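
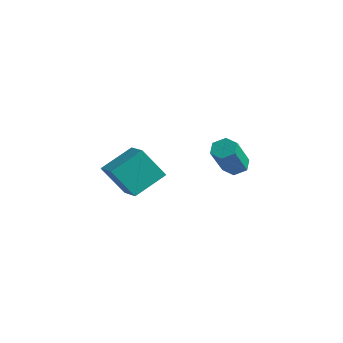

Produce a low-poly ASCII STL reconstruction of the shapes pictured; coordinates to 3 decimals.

solid 
facet normal -0.341 -0.455 0.823
outer loop
vertex -1.687 2.985 0.871
vertex -2.874 3.313 0.561
vertex -1.865 1.485 -0.033
endloop
endfacet
facet normal 0.935 -0.258 0.244
outer loop
vertex -1.266 2.287 -1.481
vertex -1.687 2.985 0.871
vertex -1.865 1.485 -0.033
endloop
endfacet
facet normal -0.341 -0.455 0.822
outer loop
vertex -1.865 1.485 -0.033
vertex -2.874 3.313 0.561
vertex -3.052 1.814 -0.343
endloop
endfacet
facet normal -0.102 -0.852 -0.514
outer loop
vertex -3.052 1.814 -0.343
vertex -1.266 2.287 -1.481
vertex -1.865 1.485 -0.033
endloop
endfacet
facet normal 0.101 0.852 0.514
outer loop
vertex -1.687 2.985 0.871
vertex -2.275 4.115 -0.887
vertex -2.874 3.313 0.561
endloop
endfacet
facet normal 0.935 -0.258 0.244
outer loop
vertex -1.088 3.786 -0.577
vertex -1.687 2.985 0.871
vertex -1.266 2.287 -1.481
endloop
endfacet
facet normal 0.102 0.852 0.514
outer loop
vertex -1.088 3.786 -0.577
vertex -2.275 4.115 -0.887
vertex -1.687 2.985 0.871
endloop
endfacet
facet normal -0.935 0.258 -0.244
outer loop
vertex -2.874 3.313 0.561
vertex -2.275 4.115 -0.887
vertex -3.052 1.814 -0.343
endloop
endfacet
facet normal -0.101 -0.852 -0.513
outer loop
vertex -2.453 2.615 -1.791
vertex -1.266 2.287 -1.481
vertex -3.052 1.814 -0.343
endloop
endfacet
facet normal -0.935 0.258 -0.244
outer loop
vertex -3.052 1.814 -0.343
vertex -2.275 4.115 -0.887
vertex -2.453 2.615 -1.791
endloop
endfacet
facet normal 0.341 0.456 -0.822
outer loop
vertex -2.453 2.615 -1.791
vertex -1.088 3.786 -0.577
vertex -1.266 2.287 -1.481
endloop
endfacet
facet normal 0.341 0.455 -0.822
outer loop
vertex -2.275 4.115 -0.887
vertex -1.088 3.786 -0.577
vertex -2.453 2.615 -1.791
endloop
endfacet
facet normal -0.277 0.584 -0.763
outer loop
vertex 3.338 4.474 1.037
vertex 2.761 4.366 1.164
vertex 3.042 4.831 1.418
endloop
endfacet
facet normal 0.825 0.552 0.124
outer loop
vertex 3.338 4.474 1.037
vertex 3.042 4.831 1.418
vertex 3.835 3.422 2.41
endloop
endfacet
facet normal 0.825 0.551 0.123
outer loop
vertex 3.835 3.422 2.41
vertex 3.042 4.831 1.418
vertex 3.54 3.779 2.791
endloop
endfacet
facet normal 0.276 -0.585 0.762
outer loop
vertex 3.835 3.422 2.41
vertex 3.54 3.779 2.791
vertex 3.259 3.314 2.536
endloop
endfacet
facet normal -0.278 0.584 -0.763
outer loop
vertex 3.042 4.831 1.418
vertex 2.761 4.366 1.164
vertex 2.466 4.723 1.545
endloop
endfacet
facet normal -0.014 0.791 0.611
outer loop
vertex 3.042 4.831 1.418
vertex 2.466 4.723 1.545
vertex 3.54 3.779 2.791
endloop
endfacet
facet normal -0.014 0.791 0.612
outer loop
vertex 3.54 3.779 2.791
vertex 2.466 4.723 1.545
vertex 2.963 3.671 2.917
endloop
endfacet
facet normal 0.276 -0.585 0.763
outer loop
vertex 3.54 3.779 2.791
vertex 2.963 3.671 2.917
vertex 3.259 3.314 2.536
endloop
endfacet
facet normal -0.276 0.585 -0.762
outer loop
vertex 2.466 4.723 1.545
vertex 2.761 4.366 1.164
vertex 2.185 4.258 1.29
endloop
endfacet
facet normal -0.839 0.240 0.488
outer loop
vertex 2.466 4.723 1.545
vertex 2.185 4.258 1.29
vertex 2.963 3.671 2.917
endloop
endfacet
facet normal -0.839 0.240 0.488
outer loop
vertex 2.963 3.671 2.917
vertex 2.185 4.258 1.29
vertex 2.682 3.206 2.663
endloop
endfacet
facet normal 0.277 -0.584 0.763
outer loop
vertex 2.963 3.671 2.917
vertex 2.682 3.206 2.663
vertex 3.259 3.314 2.536
endloop
endfacet
facet normal -0.276 0.585 -0.762
outer loop
vertex 2.185 4.258 1.29
vertex 2.761 4.366 1.164
vertex 2.48 3.901 0.909
endloop
endfacet
facet normal -0.826 -0.551 -0.123
outer loop
vertex 2.185 4.258 1.29
vertex 2.48 3.901 0.909
vertex 2.682 3.206 2.663
endloop
endfacet
facet normal -0.825 -0.552 -0.124
outer loop
vertex 2.682 3.206 2.663
vertex 2.48 3.901 0.909
vertex 2.978 2.849 2.282
endloop
endfacet
facet normal 0.277 -0.584 0.763
outer loop
vertex 2.682 3.206 2.663
vertex 2.978 2.849 2.282
vertex 3.259 3.314 2.536
endloop
endfacet
facet normal -0.276 0.585 -0.763
outer loop
vertex 2.48 3.901 0.909
vertex 2.761 4.366 1.164
vertex 3.057 4.009 0.783
endloop
endfacet
facet normal 0.015 -0.791 -0.611
outer loop
vertex 2.48 3.901 0.909
vertex 3.057 4.009 0.783
vertex 2.978 2.849 2.282
endloop
endfacet
facet normal 0.014 -0.791 -0.612
outer loop
vertex 2.978 2.849 2.282
vertex 3.057 4.009 0.783
vertex 3.554 2.957 2.155
endloop
endfacet
facet normal 0.278 -0.584 0.763
outer loop
vertex 2.978 2.849 2.282
vertex 3.554 2.957 2.155
vertex 3.259 3.314 2.536
endloop
endfacet
facet normal -0.277 0.584 -0.763
outer loop
vertex 3.057 4.009 0.783
vertex 2.761 4.366 1.164
vertex 3.338 4.474 1.037
endloop
endfacet
facet normal 0.839 -0.240 -0.488
outer loop
vertex 3.057 4.009 0.783
vertex 3.338 4.474 1.037
vertex 3.554 2.957 2.155
endloop
endfacet
facet normal 0.839 -0.240 -0.488
outer loop
vertex 3.554 2.957 2.155
vertex 3.338 4.474 1.037
vertex 3.835 3.422 2.41
endloop
endfacet
facet normal 0.276 -0.585 0.762
outer loop
vertex 3.554 2.957 2.155
vertex 3.835 3.422 2.41
vertex 3.259 3.314 2.536
endloop
endfacet

endsolid


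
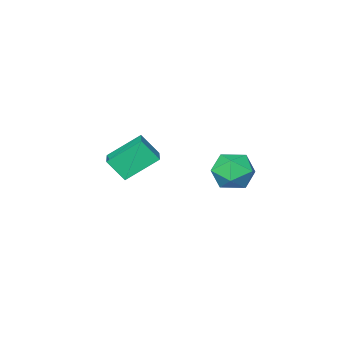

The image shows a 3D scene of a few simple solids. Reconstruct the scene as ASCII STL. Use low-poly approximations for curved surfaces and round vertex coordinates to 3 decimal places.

solid 
facet normal -0.405 0.486 -0.775
outer loop
vertex -1.219 -3.003 -1.531
vertex -0.687 -2.199 -1.305
vertex -0.3 -3.404 -2.262
endloop
endfacet
facet normal -0.536 -0.812 -0.229
outer loop
vertex 0.047 -3.821 -1.595
vertex -1.219 -3.003 -1.531
vertex -0.3 -3.404 -2.262
endloop
endfacet
facet normal -0.404 0.486 -0.775
outer loop
vertex -0.3 -3.404 -2.262
vertex -0.687 -2.199 -1.305
vertex 0.231 -2.6 -2.035
endloop
endfacet
facet normal 0.741 -0.324 -0.588
outer loop
vertex 0.231 -2.6 -2.035
vertex 0.047 -3.821 -1.595
vertex -0.3 -3.404 -2.262
endloop
endfacet
facet normal -0.741 0.325 0.588
outer loop
vertex -1.219 -3.003 -1.531
vertex -0.34 -2.616 -0.638
vertex -0.687 -2.199 -1.305
endloop
endfacet
facet normal -0.536 -0.812 -0.228
outer loop
vertex -0.871 -3.42 -0.865
vertex -1.219 -3.003 -1.531
vertex 0.047 -3.821 -1.595
endloop
endfacet
facet normal -0.741 0.323 0.589
outer loop
vertex -0.871 -3.42 -0.865
vertex -0.34 -2.616 -0.638
vertex -1.219 -3.003 -1.531
endloop
endfacet
facet normal 0.537 0.812 0.229
outer loop
vertex -0.687 -2.199 -1.305
vertex -0.34 -2.616 -0.638
vertex 0.231 -2.6 -2.035
endloop
endfacet
facet normal 0.740 -0.324 -0.589
outer loop
vertex 0.579 -3.017 -1.369
vertex 0.047 -3.821 -1.595
vertex 0.231 -2.6 -2.035
endloop
endfacet
facet normal 0.536 0.813 0.229
outer loop
vertex 0.231 -2.6 -2.035
vertex -0.34 -2.616 -0.638
vertex 0.579 -3.017 -1.369
endloop
endfacet
facet normal 0.404 -0.485 0.775
outer loop
vertex 0.579 -3.017 -1.369
vertex -0.871 -3.42 -0.865
vertex 0.047 -3.821 -1.595
endloop
endfacet
facet normal 0.404 -0.486 0.775
outer loop
vertex -0.34 -2.616 -0.638
vertex -0.871 -3.42 -0.865
vertex 0.579 -3.017 -1.369
endloop
endfacet
facet normal -0.947 -0.187 0.262
outer loop
vertex -2.064 0.418 -1.099
vertex -1.885 -0.24 -0.921
vertex -1.854 0.276 -0.442
endloop
endfacet
facet normal -0.785 0.504 0.360
outer loop
vertex -2.064 0.418 -1.099
vertex -1.854 0.276 -0.442
vertex -1.628 0.859 -0.765
endloop
endfacet
facet normal -0.577 0.772 -0.266
outer loop
vertex -2.064 0.418 -1.099
vertex -1.628 0.859 -0.765
vertex -1.521 0.705 -1.444
endloop
endfacet
facet normal -0.609 0.248 -0.753
outer loop
vertex -2.064 0.418 -1.099
vertex -1.521 0.705 -1.444
vertex -1.679 0.025 -1.54
endloop
endfacet
facet normal -0.837 -0.343 -0.426
outer loop
vertex -2.064 0.418 -1.099
vertex -1.679 0.025 -1.54
vertex -1.885 -0.24 -0.921
endloop
endfacet
facet normal -0.234 0.539 0.809
outer loop
vertex -1.628 0.859 -0.765
vertex -1.854 0.276 -0.442
vertex -1.181 0.475 -0.38
endloop
endfacet
facet normal -0.494 -0.575 0.652
outer loop
vertex -1.854 0.276 -0.442
vertex -1.885 -0.24 -0.921
vertex -1.339 -0.205 -0.476
endloop
endfacet
facet normal -0.316 -0.830 -0.460
outer loop
vertex -1.885 -0.24 -0.921
vertex -1.679 0.025 -1.54
vertex -1.232 -0.359 -1.155
endloop
endfacet
facet normal 0.054 0.127 -0.990
outer loop
vertex -1.679 0.025 -1.54
vertex -1.521 0.705 -1.444
vertex -1.006 0.224 -1.478
endloop
endfacet
facet normal 0.104 0.973 -0.204
outer loop
vertex -1.521 0.705 -1.444
vertex -1.628 0.859 -0.765
vertex -0.975 0.74 -0.999
endloop
endfacet
facet normal 0.609 -0.248 0.753
outer loop
vertex -0.796 0.082 -0.821
vertex -1.181 0.475 -0.38
vertex -1.339 -0.205 -0.476
endloop
endfacet
facet normal 0.577 -0.772 0.266
outer loop
vertex -0.796 0.082 -0.821
vertex -1.339 -0.205 -0.476
vertex -1.232 -0.359 -1.155
endloop
endfacet
facet normal 0.785 -0.504 -0.360
outer loop
vertex -0.796 0.082 -0.821
vertex -1.232 -0.359 -1.155
vertex -1.006 0.224 -1.478
endloop
endfacet
facet normal 0.947 0.187 -0.262
outer loop
vertex -0.796 0.082 -0.821
vertex -1.006 0.224 -1.478
vertex -0.975 0.74 -0.999
endloop
endfacet
facet normal 0.837 0.343 0.426
outer loop
vertex -0.796 0.082 -0.821
vertex -0.975 0.74 -0.999
vertex -1.181 0.475 -0.38
endloop
endfacet
facet normal -0.054 -0.127 0.990
outer loop
vertex -1.339 -0.205 -0.476
vertex -1.181 0.475 -0.38
vertex -1.854 0.276 -0.442
endloop
endfacet
facet normal -0.104 -0.973 0.204
outer loop
vertex -1.232 -0.359 -1.155
vertex -1.339 -0.205 -0.476
vertex -1.885 -0.24 -0.921
endloop
endfacet
facet normal 0.234 -0.539 -0.809
outer loop
vertex -1.006 0.224 -1.478
vertex -1.232 -0.359 -1.155
vertex -1.679 0.025 -1.54
endloop
endfacet
facet normal 0.494 0.575 -0.652
outer loop
vertex -0.975 0.74 -0.999
vertex -1.006 0.224 -1.478
vertex -1.521 0.705 -1.444
endloop
endfacet
facet normal 0.316 0.830 0.460
outer loop
vertex -1.181 0.475 -0.38
vertex -0.975 0.74 -0.999
vertex -1.628 0.859 -0.765
endloop
endfacet

endsolid


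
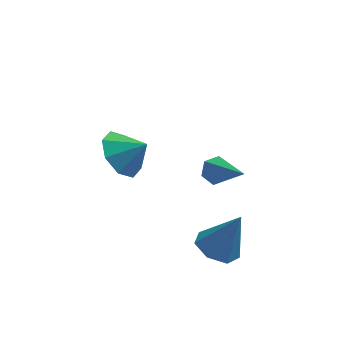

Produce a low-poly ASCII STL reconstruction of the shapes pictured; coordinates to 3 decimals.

solid 
facet normal -0.487 0.693 -0.532
outer loop
vertex 2.274 1.449 -4.776
vertex 1.824 1.502 -4.295
vertex 2.362 1.885 -4.288
endloop
endfacet
facet normal 0.958 0.105 -0.267
outer loop
vertex 2.274 1.449 -4.776
vertex 2.362 1.885 -4.288
vertex 2.896 -0.022 -3.125
endloop
endfacet
facet normal -0.486 0.693 -0.532
outer loop
vertex 2.362 1.885 -4.288
vertex 1.824 1.502 -4.295
vertex 1.912 1.938 -3.808
endloop
endfacet
facet normal 0.651 0.520 0.553
outer loop
vertex 2.362 1.885 -4.288
vertex 1.912 1.938 -3.808
vertex 2.896 -0.022 -3.125
endloop
endfacet
facet normal -0.487 0.693 -0.532
outer loop
vertex 1.912 1.938 -3.808
vertex 1.824 1.502 -4.295
vertex 1.375 1.555 -3.815
endloop
endfacet
facet normal -0.184 0.240 0.953
outer loop
vertex 1.912 1.938 -3.808
vertex 1.375 1.555 -3.815
vertex 2.896 -0.022 -3.125
endloop
endfacet
facet normal -0.487 0.693 -0.532
outer loop
vertex 1.375 1.555 -3.815
vertex 1.824 1.502 -4.295
vertex 1.287 1.119 -4.302
endloop
endfacet
facet normal -0.713 -0.454 0.535
outer loop
vertex 1.375 1.555 -3.815
vertex 1.287 1.119 -4.302
vertex 2.896 -0.022 -3.125
endloop
endfacet
facet normal -0.487 0.693 -0.532
outer loop
vertex 1.287 1.119 -4.302
vertex 1.824 1.502 -4.295
vertex 1.737 1.066 -4.783
endloop
endfacet
facet normal -0.407 -0.868 -0.285
outer loop
vertex 1.287 1.119 -4.302
vertex 1.737 1.066 -4.783
vertex 2.896 -0.022 -3.125
endloop
endfacet
facet normal -0.487 0.693 -0.532
outer loop
vertex 1.737 1.066 -4.783
vertex 1.824 1.502 -4.295
vertex 2.274 1.449 -4.776
endloop
endfacet
facet normal 0.429 -0.588 -0.686
outer loop
vertex 1.737 1.066 -4.783
vertex 2.274 1.449 -4.776
vertex 2.896 -0.022 -3.125
endloop
endfacet
facet normal -0.434 -0.036 -0.900
outer loop
vertex 2.644 -2.538 -4.936
vertex 2.016 -3.125 -4.61
vertex 1.985 -2.205 -4.632
endloop
endfacet
facet normal 0.504 0.848 0.165
outer loop
vertex 2.644 -2.538 -4.936
vertex 1.985 -2.205 -4.632
vertex 2.844 -3.055 -2.89
endloop
endfacet
facet normal -0.434 -0.036 -0.900
outer loop
vertex 1.985 -2.205 -4.632
vertex 2.016 -3.125 -4.61
vertex 1.349 -2.565 -4.311
endloop
endfacet
facet normal -0.213 0.833 0.511
outer loop
vertex 1.985 -2.205 -4.632
vertex 1.349 -2.565 -4.311
vertex 2.844 -3.055 -2.89
endloop
endfacet
facet normal -0.434 -0.036 -0.900
outer loop
vertex 1.349 -2.565 -4.311
vertex 2.016 -3.125 -4.61
vertex 1.215 -3.346 -4.215
endloop
endfacet
facet normal -0.639 0.201 0.742
outer loop
vertex 1.349 -2.565 -4.311
vertex 1.215 -3.346 -4.215
vertex 2.844 -3.055 -2.89
endloop
endfacet
facet normal -0.434 -0.037 -0.900
outer loop
vertex 1.215 -3.346 -4.215
vertex 2.016 -3.125 -4.61
vertex 1.684 -3.96 -4.416
endloop
endfacet
facet normal -0.454 -0.571 0.684
outer loop
vertex 1.215 -3.346 -4.215
vertex 1.684 -3.96 -4.416
vertex 2.844 -3.055 -2.89
endloop
endfacet
facet normal -0.434 -0.036 -0.900
outer loop
vertex 1.684 -3.96 -4.416
vertex 2.016 -3.125 -4.61
vertex 2.402 -3.945 -4.763
endloop
endfacet
facet normal 0.203 -0.902 0.381
outer loop
vertex 1.684 -3.96 -4.416
vertex 2.402 -3.945 -4.763
vertex 2.844 -3.055 -2.89
endloop
endfacet
facet normal -0.434 -0.036 -0.900
outer loop
vertex 2.402 -3.945 -4.763
vertex 2.016 -3.125 -4.61
vertex 2.83 -3.312 -4.995
endloop
endfacet
facet normal 0.837 -0.544 0.061
outer loop
vertex 2.402 -3.945 -4.763
vertex 2.83 -3.312 -4.995
vertex 2.844 -3.055 -2.89
endloop
endfacet
facet normal -0.434 -0.036 -0.900
outer loop
vertex 2.83 -3.312 -4.995
vertex 2.016 -3.125 -4.61
vertex 2.644 -2.538 -4.936
endloop
endfacet
facet normal 0.971 0.236 -0.035
outer loop
vertex 2.83 -3.312 -4.995
vertex 2.644 -2.538 -4.936
vertex 2.844 -3.055 -2.89
endloop
endfacet
facet normal -0.772 0.125 -0.623
outer loop
vertex -0.91 -3.54 -0.429
vertex -1.348 -2.867 0.248
vertex -0.682 -2.78 -0.559
endloop
endfacet
facet normal 0.932 -0.312 -0.187
outer loop
vertex -0.91 -3.54 -0.429
vertex -0.682 -2.78 -0.559
vertex -0.452 -3.013 0.972
endloop
endfacet
facet normal -0.772 0.125 -0.623
outer loop
vertex -0.682 -2.78 -0.559
vertex -1.348 -2.867 0.248
vertex -0.844 -2.072 -0.216
endloop
endfacet
facet normal 0.958 0.269 -0.103
outer loop
vertex -0.682 -2.78 -0.559
vertex -0.844 -2.072 -0.216
vertex -0.452 -3.013 0.972
endloop
endfacet
facet normal -0.772 0.126 -0.623
outer loop
vertex -0.844 -2.072 -0.216
vertex -1.348 -2.867 0.248
vertex -1.301 -1.829 0.399
endloop
endfacet
facet normal 0.713 0.645 0.275
outer loop
vertex -0.844 -2.072 -0.216
vertex -1.301 -1.829 0.399
vertex -0.452 -3.013 0.972
endloop
endfacet
facet normal -0.773 0.126 -0.622
outer loop
vertex -1.301 -1.829 0.399
vertex -1.348 -2.867 0.248
vertex -1.785 -2.195 0.926
endloop
endfacet
facet normal 0.341 0.596 0.727
outer loop
vertex -1.301 -1.829 0.399
vertex -1.785 -2.195 0.926
vertex -0.452 -3.013 0.972
endloop
endfacet
facet normal -0.772 0.126 -0.623
outer loop
vertex -1.785 -2.195 0.926
vertex -1.348 -2.867 0.248
vertex -2.014 -2.954 1.056
endloop
endfacet
facet normal 0.059 0.151 0.987
outer loop
vertex -1.785 -2.195 0.926
vertex -2.014 -2.954 1.056
vertex -0.452 -3.013 0.972
endloop
endfacet
facet normal -0.772 0.125 -0.623
outer loop
vertex -2.014 -2.954 1.056
vertex -1.348 -2.867 0.248
vertex -1.852 -3.663 0.713
endloop
endfacet
facet normal 0.032 -0.429 0.903
outer loop
vertex -2.014 -2.954 1.056
vertex -1.852 -3.663 0.713
vertex -0.452 -3.013 0.972
endloop
endfacet
facet normal -0.772 0.125 -0.623
outer loop
vertex -1.852 -3.663 0.713
vertex -1.348 -2.867 0.248
vertex -1.395 -3.905 0.098
endloop
endfacet
facet normal 0.277 -0.806 0.523
outer loop
vertex -1.852 -3.663 0.713
vertex -1.395 -3.905 0.098
vertex -0.452 -3.013 0.972
endloop
endfacet
facet normal -0.772 0.125 -0.624
outer loop
vertex -1.395 -3.905 0.098
vertex -1.348 -2.867 0.248
vertex -0.91 -3.54 -0.429
endloop
endfacet
facet normal 0.649 -0.757 0.073
outer loop
vertex -1.395 -3.905 0.098
vertex -0.91 -3.54 -0.429
vertex -0.452 -3.013 0.972
endloop
endfacet

endsolid


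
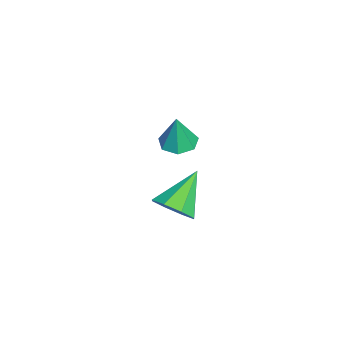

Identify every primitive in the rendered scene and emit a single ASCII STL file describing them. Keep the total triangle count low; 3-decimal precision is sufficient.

solid 
facet normal 0.672 -0.394 -0.628
outer loop
vertex 4.643 -0.668 1.692
vertex 4.078 -0.366 0.898
vertex 4.833 0.048 1.446
endloop
endfacet
facet normal 0.365 0.214 0.906
outer loop
vertex 4.643 -0.668 1.692
vertex 4.833 0.048 1.446
vertex 2.662 0.466 2.222
endloop
endfacet
facet normal 0.672 -0.394 -0.628
outer loop
vertex 4.833 0.048 1.446
vertex 4.078 -0.366 0.898
vertex 4.581 0.522 0.879
endloop
endfacet
facet normal 0.335 0.791 0.512
outer loop
vertex 4.833 0.048 1.446
vertex 4.581 0.522 0.879
vertex 2.662 0.466 2.222
endloop
endfacet
facet normal 0.672 -0.394 -0.627
outer loop
vertex 4.581 0.522 0.879
vertex 4.078 -0.366 0.898
vertex 4.035 0.476 0.323
endloop
endfacet
facet normal -0.052 0.998 -0.032
outer loop
vertex 4.581 0.522 0.879
vertex 4.035 0.476 0.323
vertex 2.662 0.466 2.222
endloop
endfacet
facet normal 0.672 -0.394 -0.627
outer loop
vertex 4.035 0.476 0.323
vertex 4.078 -0.366 0.898
vertex 3.514 -0.063 0.104
endloop
endfacet
facet normal -0.568 0.715 -0.407
outer loop
vertex 4.035 0.476 0.323
vertex 3.514 -0.063 0.104
vertex 2.662 0.466 2.222
endloop
endfacet
facet normal 0.672 -0.394 -0.627
outer loop
vertex 3.514 -0.063 0.104
vertex 4.078 -0.366 0.898
vertex 3.324 -0.779 0.35
endloop
endfacet
facet normal -0.913 0.107 -0.394
outer loop
vertex 3.514 -0.063 0.104
vertex 3.324 -0.779 0.35
vertex 2.662 0.466 2.222
endloop
endfacet
facet normal 0.672 -0.394 -0.628
outer loop
vertex 3.324 -0.779 0.35
vertex 4.078 -0.366 0.898
vertex 3.576 -1.253 0.917
endloop
endfacet
facet normal -0.883 -0.469 -0.000
outer loop
vertex 3.324 -0.779 0.35
vertex 3.576 -1.253 0.917
vertex 2.662 0.466 2.222
endloop
endfacet
facet normal 0.672 -0.394 -0.627
outer loop
vertex 3.576 -1.253 0.917
vertex 4.078 -0.366 0.898
vertex 4.122 -1.207 1.473
endloop
endfacet
facet normal -0.497 -0.677 0.544
outer loop
vertex 3.576 -1.253 0.917
vertex 4.122 -1.207 1.473
vertex 2.662 0.466 2.222
endloop
endfacet
facet normal 0.671 -0.394 -0.628
outer loop
vertex 4.122 -1.207 1.473
vertex 4.078 -0.366 0.898
vertex 4.643 -0.668 1.692
endloop
endfacet
facet normal 0.021 -0.393 0.919
outer loop
vertex 4.122 -1.207 1.473
vertex 4.643 -0.668 1.692
vertex 2.662 0.466 2.222
endloop
endfacet
facet normal -0.186 0.032 -0.982
outer loop
vertex -0.772 0.026 0.767
vertex -1.262 -0.702 0.836
vertex -1.514 0.138 0.911
endloop
endfacet
facet normal 0.214 0.886 0.411
outer loop
vertex -0.772 0.026 0.767
vertex -1.514 0.138 0.911
vertex -0.938 -0.758 2.544
endloop
endfacet
facet normal -0.185 0.032 -0.982
outer loop
vertex -1.514 0.138 0.911
vertex -1.262 -0.702 0.836
vertex -2.065 -0.383 0.998
endloop
endfacet
facet normal -0.530 0.651 0.544
outer loop
vertex -1.514 0.138 0.911
vertex -2.065 -0.383 0.998
vertex -0.938 -0.758 2.544
endloop
endfacet
facet normal -0.185 0.032 -0.982
outer loop
vertex -2.065 -0.383 0.998
vertex -1.262 -0.702 0.836
vertex -2.012 -1.144 0.963
endloop
endfacet
facet normal -0.815 -0.083 0.574
outer loop
vertex -2.065 -0.383 0.998
vertex -2.012 -1.144 0.963
vertex -0.938 -0.758 2.544
endloop
endfacet
facet normal -0.185 0.032 -0.982
outer loop
vertex -2.012 -1.144 0.963
vertex -1.262 -0.702 0.836
vertex -1.393 -1.572 0.832
endloop
endfacet
facet normal -0.429 -0.766 0.478
outer loop
vertex -2.012 -1.144 0.963
vertex -1.393 -1.572 0.832
vertex -0.938 -0.758 2.544
endloop
endfacet
facet normal -0.185 0.032 -0.982
outer loop
vertex -1.393 -1.572 0.832
vertex -1.262 -0.702 0.836
vertex -0.675 -1.345 0.704
endloop
endfacet
facet normal 0.338 -0.882 0.330
outer loop
vertex -1.393 -1.572 0.832
vertex -0.675 -1.345 0.704
vertex -0.938 -0.758 2.544
endloop
endfacet
facet normal -0.186 0.032 -0.982
outer loop
vertex -0.675 -1.345 0.704
vertex -1.262 -0.702 0.836
vertex -0.399 -0.634 0.675
endloop
endfacet
facet normal 0.908 -0.343 0.239
outer loop
vertex -0.675 -1.345 0.704
vertex -0.399 -0.634 0.675
vertex -0.938 -0.758 2.544
endloop
endfacet
facet normal -0.186 0.032 -0.982
outer loop
vertex -0.399 -0.634 0.675
vertex -1.262 -0.702 0.836
vertex -0.772 0.026 0.767
endloop
endfacet
facet normal 0.853 0.444 0.275
outer loop
vertex -0.399 -0.634 0.675
vertex -0.772 0.026 0.767
vertex -0.938 -0.758 2.544
endloop
endfacet

endsolid


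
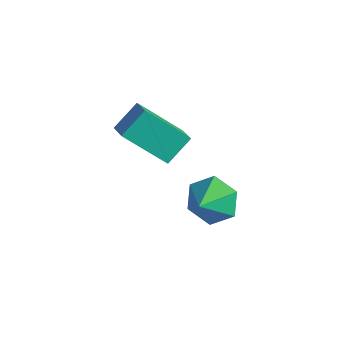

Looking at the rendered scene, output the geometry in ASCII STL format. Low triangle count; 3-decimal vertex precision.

solid 
facet normal -0.285 0.794 -0.537
outer loop
vertex 3.631 1.077 -1.734
vertex 2.74 0.935 -1.471
vertex 3.301 1.485 -0.955
endloop
endfacet
facet normal 0.889 -0.122 0.441
outer loop
vertex 3.631 1.077 -1.734
vertex 3.301 1.485 -0.955
vertex 3.06 0.045 -0.869
endloop
endfacet
facet normal -0.285 0.794 -0.536
outer loop
vertex 3.301 1.485 -0.955
vertex 2.74 0.935 -1.471
vertex 2.41 1.343 -0.691
endloop
endfacet
facet normal 0.283 0.010 0.959
outer loop
vertex 3.301 1.485 -0.955
vertex 2.41 1.343 -0.691
vertex 3.06 0.045 -0.869
endloop
endfacet
facet normal -0.285 0.794 -0.536
outer loop
vertex 2.41 1.343 -0.691
vertex 2.74 0.935 -1.471
vertex 1.849 0.793 -1.207
endloop
endfacet
facet normal -0.439 -0.334 0.834
outer loop
vertex 2.41 1.343 -0.691
vertex 1.849 0.793 -1.207
vertex 3.06 0.045 -0.869
endloop
endfacet
facet normal -0.286 0.794 -0.537
outer loop
vertex 1.849 0.793 -1.207
vertex 2.74 0.935 -1.471
vertex 2.18 0.384 -1.987
endloop
endfacet
facet normal -0.554 -0.811 0.190
outer loop
vertex 1.849 0.793 -1.207
vertex 2.18 0.384 -1.987
vertex 3.06 0.045 -0.869
endloop
endfacet
facet normal -0.285 0.793 -0.538
outer loop
vertex 2.18 0.384 -1.987
vertex 2.74 0.935 -1.471
vertex 3.071 0.526 -2.25
endloop
endfacet
facet normal 0.053 -0.943 -0.328
outer loop
vertex 2.18 0.384 -1.987
vertex 3.071 0.526 -2.25
vertex 3.06 0.045 -0.869
endloop
endfacet
facet normal -0.285 0.793 -0.538
outer loop
vertex 3.071 0.526 -2.25
vertex 2.74 0.935 -1.471
vertex 3.631 1.077 -1.734
endloop
endfacet
facet normal 0.775 -0.598 -0.202
outer loop
vertex 3.071 0.526 -2.25
vertex 3.631 1.077 -1.734
vertex 3.06 0.045 -0.869
endloop
endfacet
facet normal -0.848 0.362 -0.388
outer loop
vertex 0.379 -0.121 2.72
vertex 1.423 0.864 1.355
vertex 0.313 -1.044 2.003
endloop
endfacet
facet normal -0.527 -0.497 0.689
outer loop
vertex 1.017 -1.344 2.325
vertex 0.379 -0.121 2.72
vertex 0.313 -1.044 2.003
endloop
endfacet
facet normal -0.848 0.362 -0.388
outer loop
vertex 0.313 -1.044 2.003
vertex 1.423 0.864 1.355
vertex 1.357 -0.059 0.639
endloop
endfacet
facet normal -0.056 -0.789 -0.612
outer loop
vertex 1.357 -0.059 0.639
vertex 1.017 -1.344 2.325
vertex 0.313 -1.044 2.003
endloop
endfacet
facet normal 0.056 0.789 0.612
outer loop
vertex 0.379 -0.121 2.72
vertex 2.127 0.564 1.677
vertex 1.423 0.864 1.355
endloop
endfacet
facet normal -0.526 -0.497 0.690
outer loop
vertex 1.083 -0.421 3.041
vertex 0.379 -0.121 2.72
vertex 1.017 -1.344 2.325
endloop
endfacet
facet normal 0.057 0.788 0.613
outer loop
vertex 1.083 -0.421 3.041
vertex 2.127 0.564 1.677
vertex 0.379 -0.121 2.72
endloop
endfacet
facet normal 0.527 0.497 -0.689
outer loop
vertex 1.423 0.864 1.355
vertex 2.127 0.564 1.677
vertex 1.357 -0.059 0.639
endloop
endfacet
facet normal -0.057 -0.788 -0.612
outer loop
vertex 2.061 -0.359 0.96
vertex 1.017 -1.344 2.325
vertex 1.357 -0.059 0.639
endloop
endfacet
facet normal 0.526 0.498 -0.689
outer loop
vertex 1.357 -0.059 0.639
vertex 2.127 0.564 1.677
vertex 2.061 -0.359 0.96
endloop
endfacet
facet normal 0.848 -0.361 0.388
outer loop
vertex 2.061 -0.359 0.96
vertex 1.083 -0.421 3.041
vertex 1.017 -1.344 2.325
endloop
endfacet
facet normal 0.848 -0.362 0.388
outer loop
vertex 2.127 0.564 1.677
vertex 1.083 -0.421 3.041
vertex 2.061 -0.359 0.96
endloop
endfacet

endsolid


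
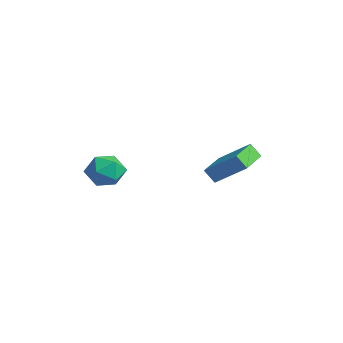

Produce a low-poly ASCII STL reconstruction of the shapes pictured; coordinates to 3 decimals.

solid 
facet normal -0.685 0.727 0.047
outer loop
vertex 1.238 2.738 -2.635
vertex 1.57 3.094 -3.296
vertex 0.13 1.764 -3.718
endloop
endfacet
facet normal -0.405 -0.434 0.805
outer loop
vertex 1.39 0.426 -3.804
vertex 1.238 2.738 -2.635
vertex 0.13 1.764 -3.718
endloop
endfacet
facet normal -0.685 0.727 0.046
outer loop
vertex 0.13 1.764 -3.718
vertex 1.57 3.094 -3.296
vertex 0.462 2.119 -4.378
endloop
endfacet
facet normal -0.606 -0.532 -0.591
outer loop
vertex 0.462 2.119 -4.378
vertex 1.39 0.426 -3.804
vertex 0.13 1.764 -3.718
endloop
endfacet
facet normal 0.606 0.533 0.591
outer loop
vertex 1.238 2.738 -2.635
vertex 2.83 1.756 -3.382
vertex 1.57 3.094 -3.296
endloop
endfacet
facet normal -0.405 -0.434 0.805
outer loop
vertex 2.498 1.401 -2.722
vertex 1.238 2.738 -2.635
vertex 1.39 0.426 -3.804
endloop
endfacet
facet normal 0.606 0.532 0.591
outer loop
vertex 2.498 1.401 -2.722
vertex 2.83 1.756 -3.382
vertex 1.238 2.738 -2.635
endloop
endfacet
facet normal 0.405 0.433 -0.805
outer loop
vertex 1.57 3.094 -3.296
vertex 2.83 1.756 -3.382
vertex 0.462 2.119 -4.378
endloop
endfacet
facet normal -0.606 -0.532 -0.591
outer loop
vertex 1.722 0.782 -4.465
vertex 1.39 0.426 -3.804
vertex 0.462 2.119 -4.378
endloop
endfacet
facet normal 0.405 0.434 -0.805
outer loop
vertex 0.462 2.119 -4.378
vertex 2.83 1.756 -3.382
vertex 1.722 0.782 -4.465
endloop
endfacet
facet normal 0.685 -0.727 -0.047
outer loop
vertex 1.722 0.782 -4.465
vertex 2.498 1.401 -2.722
vertex 1.39 0.426 -3.804
endloop
endfacet
facet normal 0.685 -0.727 -0.047
outer loop
vertex 2.83 1.756 -3.382
vertex 2.498 1.401 -2.722
vertex 1.722 0.782 -4.465
endloop
endfacet
facet normal -0.608 0.008 0.794
outer loop
vertex -1.088 -2.698 -3.279
vertex -1.666 -3.372 -3.714
vertex -0.917 -3.661 -3.138
endloop
endfacet
facet normal 0.064 0.156 0.986
outer loop
vertex -1.088 -2.698 -3.279
vertex -0.917 -3.661 -3.138
vertex -0.161 -3.042 -3.285
endloop
endfacet
facet normal 0.276 0.732 0.623
outer loop
vertex -1.088 -2.698 -3.279
vertex -0.161 -3.042 -3.285
vertex -0.443 -2.369 -3.951
endloop
endfacet
facet normal -0.266 0.942 0.206
outer loop
vertex -1.088 -2.698 -3.279
vertex -0.443 -2.369 -3.951
vertex -1.373 -2.573 -4.217
endloop
endfacet
facet normal -0.811 0.494 0.312
outer loop
vertex -1.088 -2.698 -3.279
vertex -1.373 -2.573 -4.217
vertex -1.666 -3.372 -3.714
endloop
endfacet
facet normal 0.475 -0.393 0.787
outer loop
vertex -0.161 -3.042 -3.285
vertex -0.917 -3.661 -3.138
vertex -0.167 -3.927 -3.723
endloop
endfacet
facet normal -0.611 -0.631 0.478
outer loop
vertex -0.917 -3.661 -3.138
vertex -1.666 -3.372 -3.714
vertex -1.097 -4.131 -3.989
endloop
endfacet
facet normal -0.941 0.155 -0.301
outer loop
vertex -1.666 -3.372 -3.714
vertex -1.373 -2.573 -4.217
vertex -1.379 -3.458 -4.655
endloop
endfacet
facet normal -0.057 0.879 -0.473
outer loop
vertex -1.373 -2.573 -4.217
vertex -0.443 -2.369 -3.951
vertex -0.623 -2.839 -4.802
endloop
endfacet
facet normal 0.817 0.540 0.200
outer loop
vertex -0.443 -2.369 -3.951
vertex -0.161 -3.042 -3.285
vertex 0.126 -3.128 -4.226
endloop
endfacet
facet normal 0.266 -0.942 -0.206
outer loop
vertex -0.452 -3.802 -4.661
vertex -0.167 -3.927 -3.723
vertex -1.097 -4.131 -3.989
endloop
endfacet
facet normal -0.276 -0.732 -0.623
outer loop
vertex -0.452 -3.802 -4.661
vertex -1.097 -4.131 -3.989
vertex -1.379 -3.458 -4.655
endloop
endfacet
facet normal -0.064 -0.156 -0.986
outer loop
vertex -0.452 -3.802 -4.661
vertex -1.379 -3.458 -4.655
vertex -0.623 -2.839 -4.802
endloop
endfacet
facet normal 0.608 -0.008 -0.794
outer loop
vertex -0.452 -3.802 -4.661
vertex -0.623 -2.839 -4.802
vertex 0.126 -3.128 -4.226
endloop
endfacet
facet normal 0.811 -0.494 -0.312
outer loop
vertex -0.452 -3.802 -4.661
vertex 0.126 -3.128 -4.226
vertex -0.167 -3.927 -3.723
endloop
endfacet
facet normal 0.057 -0.879 0.473
outer loop
vertex -1.097 -4.131 -3.989
vertex -0.167 -3.927 -3.723
vertex -0.917 -3.661 -3.138
endloop
endfacet
facet normal -0.817 -0.540 -0.200
outer loop
vertex -1.379 -3.458 -4.655
vertex -1.097 -4.131 -3.989
vertex -1.666 -3.372 -3.714
endloop
endfacet
facet normal -0.475 0.393 -0.787
outer loop
vertex -0.623 -2.839 -4.802
vertex -1.379 -3.458 -4.655
vertex -1.373 -2.573 -4.217
endloop
endfacet
facet normal 0.611 0.631 -0.478
outer loop
vertex 0.126 -3.128 -4.226
vertex -0.623 -2.839 -4.802
vertex -0.443 -2.369 -3.951
endloop
endfacet
facet normal 0.941 -0.155 0.301
outer loop
vertex -0.167 -3.927 -3.723
vertex 0.126 -3.128 -4.226
vertex -0.161 -3.042 -3.285
endloop
endfacet

endsolid


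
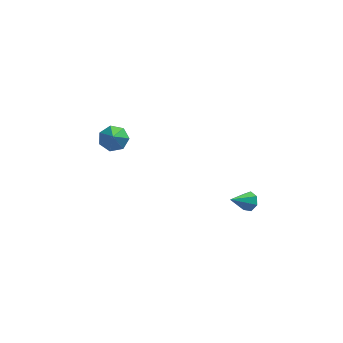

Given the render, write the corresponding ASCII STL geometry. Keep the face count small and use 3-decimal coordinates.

solid 
facet normal 0.655 0.526 -0.543
outer loop
vertex 2.782 -2.557 0.708
vertex 2.413 -2.205 0.604
vertex 2.749 -2.214 1.0
endloop
endfacet
facet normal 0.463 -0.549 0.697
outer loop
vertex 2.782 -2.557 0.708
vertex 2.749 -2.214 1.0
vertex 1.627 -2.835 1.256
endloop
endfacet
facet normal 0.655 0.524 -0.544
outer loop
vertex 2.749 -2.214 1.0
vertex 2.413 -2.205 0.604
vertex 2.464 -1.865 0.993
endloop
endfacet
facet normal 0.146 0.139 0.979
outer loop
vertex 2.749 -2.214 1.0
vertex 2.464 -1.865 0.993
vertex 1.627 -2.835 1.256
endloop
endfacet
facet normal 0.655 0.525 -0.544
outer loop
vertex 2.464 -1.865 0.993
vertex 2.413 -2.205 0.604
vertex 2.14 -1.772 0.693
endloop
endfacet
facet normal -0.459 0.579 0.675
outer loop
vertex 2.464 -1.865 0.993
vertex 2.14 -1.772 0.693
vertex 1.627 -2.835 1.256
endloop
endfacet
facet normal 0.656 0.525 -0.543
outer loop
vertex 2.14 -1.772 0.693
vertex 2.413 -2.205 0.604
vertex 2.022 -2.005 0.325
endloop
endfacet
facet normal -0.898 0.439 0.010
outer loop
vertex 2.14 -1.772 0.693
vertex 2.022 -2.005 0.325
vertex 1.627 -2.835 1.256
endloop
endfacet
facet normal 0.656 0.523 -0.544
outer loop
vertex 2.022 -2.005 0.325
vertex 2.413 -2.205 0.604
vertex 2.198 -2.39 0.167
endloop
endfacet
facet normal -0.841 -0.174 -0.512
outer loop
vertex 2.022 -2.005 0.325
vertex 2.198 -2.39 0.167
vertex 1.627 -2.835 1.256
endloop
endfacet
facet normal 0.655 0.524 -0.544
outer loop
vertex 2.198 -2.39 0.167
vertex 2.413 -2.205 0.604
vertex 2.536 -2.635 0.338
endloop
endfacet
facet normal -0.328 -0.802 -0.500
outer loop
vertex 2.198 -2.39 0.167
vertex 2.536 -2.635 0.338
vertex 1.627 -2.835 1.256
endloop
endfacet
facet normal 0.654 0.524 -0.545
outer loop
vertex 2.536 -2.635 0.338
vertex 2.413 -2.205 0.604
vertex 2.782 -2.557 0.708
endloop
endfacet
facet normal 0.251 -0.967 0.037
outer loop
vertex 2.536 -2.635 0.338
vertex 2.782 -2.557 0.708
vertex 1.627 -2.835 1.256
endloop
endfacet
facet normal -0.067 0.696 -0.715
outer loop
vertex -3.585 2.661 1.016
vertex -4.001 2.222 0.627
vertex -4.199 2.708 1.119
endloop
endfacet
facet normal 0.180 0.310 0.934
outer loop
vertex -3.585 2.661 1.016
vertex -4.199 2.708 1.119
vertex -3.919 1.358 1.513
endloop
endfacet
facet normal -0.065 0.697 -0.714
outer loop
vertex -4.199 2.708 1.119
vertex -4.001 2.222 0.627
vertex -4.664 2.389 0.85
endloop
endfacet
facet normal -0.559 0.123 0.820
outer loop
vertex -4.199 2.708 1.119
vertex -4.664 2.389 0.85
vertex -3.919 1.358 1.513
endloop
endfacet
facet normal -0.066 0.695 -0.716
outer loop
vertex -4.664 2.389 0.85
vertex -4.001 2.222 0.627
vertex -4.63 1.943 0.414
endloop
endfacet
facet normal -0.852 -0.397 0.340
outer loop
vertex -4.664 2.389 0.85
vertex -4.63 1.943 0.414
vertex -3.919 1.358 1.513
endloop
endfacet
facet normal -0.067 0.696 -0.715
outer loop
vertex -4.63 1.943 0.414
vertex -4.001 2.222 0.627
vertex -4.122 1.707 0.137
endloop
endfacet
facet normal -0.482 -0.864 -0.148
outer loop
vertex -4.63 1.943 0.414
vertex -4.122 1.707 0.137
vertex -3.919 1.358 1.513
endloop
endfacet
facet normal -0.067 0.696 -0.715
outer loop
vertex -4.122 1.707 0.137
vertex -4.001 2.222 0.627
vertex -3.522 1.859 0.229
endloop
endfacet
facet normal 0.275 -0.921 -0.274
outer loop
vertex -4.122 1.707 0.137
vertex -3.522 1.859 0.229
vertex -3.919 1.358 1.513
endloop
endfacet
facet normal -0.065 0.697 -0.714
outer loop
vertex -3.522 1.859 0.229
vertex -4.001 2.222 0.627
vertex -3.283 2.283 0.621
endloop
endfacet
facet normal 0.847 -0.529 0.056
outer loop
vertex -3.522 1.859 0.229
vertex -3.283 2.283 0.621
vertex -3.919 1.358 1.513
endloop
endfacet
facet normal -0.065 0.696 -0.715
outer loop
vertex -3.283 2.283 0.621
vertex -4.001 2.222 0.627
vertex -3.585 2.661 1.016
endloop
endfacet
facet normal 0.804 0.021 0.595
outer loop
vertex -3.283 2.283 0.621
vertex -3.585 2.661 1.016
vertex -3.919 1.358 1.513
endloop
endfacet

endsolid


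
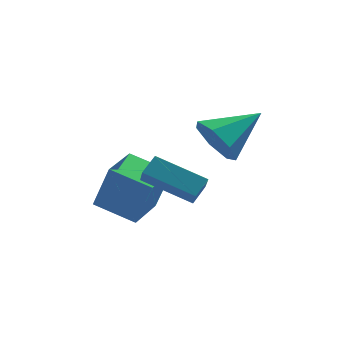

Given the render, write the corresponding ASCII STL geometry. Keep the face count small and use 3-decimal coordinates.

solid 
facet normal -0.509 -0.636 -0.580
outer loop
vertex -0.499 -3.924 -2.833
vertex -2.294 -3.234 -2.014
vertex -0.559 -3.212 -3.562
endloop
endfacet
facet normal 0.859 -0.329 -0.392
outer loop
vertex -0.106 -2.646 -3.046
vertex -0.499 -3.924 -2.833
vertex -0.559 -3.212 -3.562
endloop
endfacet
facet normal -0.509 -0.636 -0.580
outer loop
vertex -0.559 -3.212 -3.562
vertex -2.294 -3.234 -2.014
vertex -2.354 -2.523 -2.742
endloop
endfacet
facet normal -0.058 0.698 -0.714
outer loop
vertex -2.354 -2.523 -2.742
vertex -0.106 -2.646 -3.046
vertex -0.559 -3.212 -3.562
endloop
endfacet
facet normal 0.058 -0.697 0.714
outer loop
vertex -0.499 -3.924 -2.833
vertex -1.841 -2.668 -1.498
vertex -2.294 -3.234 -2.014
endloop
endfacet
facet normal 0.859 -0.329 -0.393
outer loop
vertex -0.046 -3.357 -2.318
vertex -0.499 -3.924 -2.833
vertex -0.106 -2.646 -3.046
endloop
endfacet
facet normal 0.059 -0.697 0.715
outer loop
vertex -0.046 -3.357 -2.318
vertex -1.841 -2.668 -1.498
vertex -0.499 -3.924 -2.833
endloop
endfacet
facet normal -0.859 0.329 0.393
outer loop
vertex -2.294 -3.234 -2.014
vertex -1.841 -2.668 -1.498
vertex -2.354 -2.523 -2.742
endloop
endfacet
facet normal -0.059 0.696 -0.715
outer loop
vertex -1.901 -1.956 -2.227
vertex -0.106 -2.646 -3.046
vertex -2.354 -2.523 -2.742
endloop
endfacet
facet normal -0.859 0.330 0.393
outer loop
vertex -2.354 -2.523 -2.742
vertex -1.841 -2.668 -1.498
vertex -1.901 -1.956 -2.227
endloop
endfacet
facet normal 0.509 0.636 0.580
outer loop
vertex -1.901 -1.956 -2.227
vertex -0.046 -3.357 -2.318
vertex -0.106 -2.646 -3.046
endloop
endfacet
facet normal 0.509 0.636 0.580
outer loop
vertex -1.841 -2.668 -1.498
vertex -0.046 -3.357 -2.318
vertex -1.901 -1.956 -2.227
endloop
endfacet
facet normal -0.787 -0.421 -0.452
outer loop
vertex 0.879 -3.481 -1.343
vertex 0.206 -2.905 -0.708
vertex 0.62 -2.636 -1.679
endloop
endfacet
facet normal 0.837 0.040 -0.545
outer loop
vertex 0.879 -3.481 -1.343
vertex 0.62 -2.636 -1.679
vertex 1.834 -2.035 0.228
endloop
endfacet
facet normal -0.787 -0.420 -0.452
outer loop
vertex 0.62 -2.636 -1.679
vertex 0.206 -2.905 -0.708
vertex 0.05 -1.993 -1.284
endloop
endfacet
facet normal 0.456 0.723 -0.518
outer loop
vertex 0.62 -2.636 -1.679
vertex 0.05 -1.993 -1.284
vertex 1.834 -2.035 0.228
endloop
endfacet
facet normal -0.786 -0.420 -0.453
outer loop
vertex 0.05 -1.993 -1.284
vertex 0.206 -2.905 -0.708
vertex -0.403 -2.038 -0.455
endloop
endfacet
facet normal -0.015 0.999 0.046
outer loop
vertex 0.05 -1.993 -1.284
vertex -0.403 -2.038 -0.455
vertex 1.834 -2.035 0.228
endloop
endfacet
facet normal -0.786 -0.420 -0.452
outer loop
vertex -0.403 -2.038 -0.455
vertex 0.206 -2.905 -0.708
vertex -0.398 -2.735 0.184
endloop
endfacet
facet normal -0.221 0.658 0.720
outer loop
vertex -0.403 -2.038 -0.455
vertex -0.398 -2.735 0.184
vertex 1.834 -2.035 0.228
endloop
endfacet
facet normal -0.786 -0.421 -0.452
outer loop
vertex -0.398 -2.735 0.184
vertex 0.206 -2.905 -0.708
vertex 0.063 -3.561 0.151
endloop
endfacet
facet normal -0.006 -0.043 0.999
outer loop
vertex -0.398 -2.735 0.184
vertex 0.063 -3.561 0.151
vertex 1.834 -2.035 0.228
endloop
endfacet
facet normal -0.786 -0.421 -0.452
outer loop
vertex 0.063 -3.561 0.151
vertex 0.206 -2.905 -0.708
vertex 0.631 -3.893 -0.528
endloop
endfacet
facet normal 0.467 -0.575 0.672
outer loop
vertex 0.063 -3.561 0.151
vertex 0.631 -3.893 -0.528
vertex 1.834 -2.035 0.228
endloop
endfacet
facet normal -0.787 -0.421 -0.452
outer loop
vertex 0.631 -3.893 -0.528
vertex 0.206 -2.905 -0.708
vertex 0.879 -3.481 -1.343
endloop
endfacet
facet normal 0.842 -0.539 -0.016
outer loop
vertex 0.631 -3.893 -0.528
vertex 0.879 -3.481 -1.343
vertex 1.834 -2.035 0.228
endloop
endfacet
facet normal -0.853 0.407 0.327
outer loop
vertex -3.435 -1.596 -2.677
vertex -2.701 -0.074 -2.658
vertex -4.02 -1.29 -4.586
endloop
endfacet
facet normal -0.434 -0.901 -0.011
outer loop
vertex -2.519 -2.006 -5.162
vertex -3.435 -1.596 -2.677
vertex -4.02 -1.29 -4.586
endloop
endfacet
facet normal -0.853 0.407 0.327
outer loop
vertex -4.02 -1.29 -4.586
vertex -2.701 -0.074 -2.658
vertex -3.287 0.232 -4.567
endloop
endfacet
facet normal -0.290 0.152 -0.945
outer loop
vertex -3.287 0.232 -4.567
vertex -2.519 -2.006 -5.162
vertex -4.02 -1.29 -4.586
endloop
endfacet
facet normal 0.290 -0.152 0.945
outer loop
vertex -3.435 -1.596 -2.677
vertex -1.2 -0.79 -3.234
vertex -2.701 -0.074 -2.658
endloop
endfacet
facet normal -0.434 -0.901 -0.011
outer loop
vertex -1.933 -2.312 -3.253
vertex -3.435 -1.596 -2.677
vertex -2.519 -2.006 -5.162
endloop
endfacet
facet normal 0.290 -0.152 0.945
outer loop
vertex -1.933 -2.312 -3.253
vertex -1.2 -0.79 -3.234
vertex -3.435 -1.596 -2.677
endloop
endfacet
facet normal 0.434 0.901 0.011
outer loop
vertex -2.701 -0.074 -2.658
vertex -1.2 -0.79 -3.234
vertex -3.287 0.232 -4.567
endloop
endfacet
facet normal -0.290 0.152 -0.945
outer loop
vertex -1.785 -0.484 -5.143
vertex -2.519 -2.006 -5.162
vertex -3.287 0.232 -4.567
endloop
endfacet
facet normal 0.434 0.901 0.011
outer loop
vertex -3.287 0.232 -4.567
vertex -1.2 -0.79 -3.234
vertex -1.785 -0.484 -5.143
endloop
endfacet
facet normal 0.853 -0.407 -0.327
outer loop
vertex -1.785 -0.484 -5.143
vertex -1.933 -2.312 -3.253
vertex -2.519 -2.006 -5.162
endloop
endfacet
facet normal 0.853 -0.407 -0.327
outer loop
vertex -1.2 -0.79 -3.234
vertex -1.933 -2.312 -3.253
vertex -1.785 -0.484 -5.143
endloop
endfacet

endsolid


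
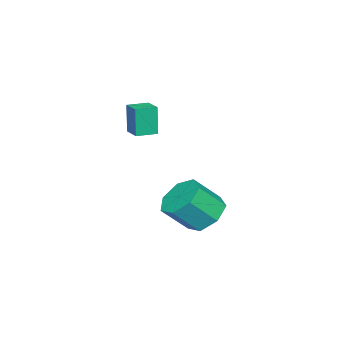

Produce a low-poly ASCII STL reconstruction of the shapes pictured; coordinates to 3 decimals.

solid 
facet normal -0.473 0.507 -0.720
outer loop
vertex -0.132 -1.147 -4.641
vertex -0.587 -0.587 -3.948
vertex 0.287 -0.424 -4.407
endloop
endfacet
facet normal 0.737 -0.220 -0.639
outer loop
vertex -0.132 -1.147 -4.641
vertex 0.287 -0.424 -4.407
vertex 0.601 -1.933 -3.524
endloop
endfacet
facet normal 0.737 -0.220 -0.639
outer loop
vertex 0.601 -1.933 -3.524
vertex 0.287 -0.424 -4.407
vertex 1.02 -1.21 -3.29
endloop
endfacet
facet normal 0.473 -0.507 0.721
outer loop
vertex 0.601 -1.933 -3.524
vertex 1.02 -1.21 -3.29
vertex 0.147 -1.373 -2.832
endloop
endfacet
facet normal -0.473 0.507 -0.721
outer loop
vertex 0.287 -0.424 -4.407
vertex -0.587 -0.587 -3.948
vertex 0.048 0.176 -3.828
endloop
endfacet
facet normal 0.837 0.514 -0.187
outer loop
vertex 0.287 -0.424 -4.407
vertex 0.048 0.176 -3.828
vertex 1.02 -1.21 -3.29
endloop
endfacet
facet normal 0.837 0.514 -0.188
outer loop
vertex 1.02 -1.21 -3.29
vertex 0.048 0.176 -3.828
vertex 0.781 -0.609 -2.711
endloop
endfacet
facet normal 0.473 -0.507 0.721
outer loop
vertex 1.02 -1.21 -3.29
vertex 0.781 -0.609 -2.711
vertex 0.147 -1.373 -2.832
endloop
endfacet
facet normal -0.473 0.507 -0.721
outer loop
vertex 0.048 0.176 -3.828
vertex -0.587 -0.587 -3.948
vertex -0.669 0.202 -3.339
endloop
endfacet
facet normal 0.307 0.862 0.404
outer loop
vertex 0.048 0.176 -3.828
vertex -0.669 0.202 -3.339
vertex 0.781 -0.609 -2.711
endloop
endfacet
facet normal 0.306 0.861 0.405
outer loop
vertex 0.781 -0.609 -2.711
vertex -0.669 0.202 -3.339
vertex 0.065 -0.584 -2.223
endloop
endfacet
facet normal 0.473 -0.507 0.720
outer loop
vertex 0.781 -0.609 -2.711
vertex 0.065 -0.584 -2.223
vertex 0.147 -1.373 -2.832
endloop
endfacet
facet normal -0.473 0.507 -0.720
outer loop
vertex -0.669 0.202 -3.339
vertex -0.587 -0.587 -3.948
vertex -1.324 -0.367 -3.309
endloop
endfacet
facet normal -0.454 0.560 0.693
outer loop
vertex -0.669 0.202 -3.339
vertex -1.324 -0.367 -3.309
vertex 0.065 -0.584 -2.223
endloop
endfacet
facet normal -0.454 0.560 0.693
outer loop
vertex 0.065 -0.584 -2.223
vertex -1.324 -0.367 -3.309
vertex -0.59 -1.152 -2.193
endloop
endfacet
facet normal 0.473 -0.507 0.721
outer loop
vertex 0.065 -0.584 -2.223
vertex -0.59 -1.152 -2.193
vertex 0.147 -1.373 -2.832
endloop
endfacet
facet normal -0.473 0.508 -0.720
outer loop
vertex -1.324 -0.367 -3.309
vertex -0.587 -0.587 -3.948
vertex -1.424 -1.101 -3.761
endloop
endfacet
facet normal -0.873 -0.164 0.459
outer loop
vertex -1.324 -0.367 -3.309
vertex -1.424 -1.101 -3.761
vertex -0.59 -1.152 -2.193
endloop
endfacet
facet normal -0.873 -0.163 0.459
outer loop
vertex -0.59 -1.152 -2.193
vertex -1.424 -1.101 -3.761
vertex -0.69 -1.887 -2.644
endloop
endfacet
facet normal 0.473 -0.507 0.721
outer loop
vertex -0.59 -1.152 -2.193
vertex -0.69 -1.887 -2.644
vertex 0.147 -1.373 -2.832
endloop
endfacet
facet normal -0.472 0.507 -0.721
outer loop
vertex -1.424 -1.101 -3.761
vertex -0.587 -0.587 -3.948
vertex -0.893 -1.449 -4.353
endloop
endfacet
facet normal -0.635 -0.763 -0.120
outer loop
vertex -1.424 -1.101 -3.761
vertex -0.893 -1.449 -4.353
vertex -0.69 -1.887 -2.644
endloop
endfacet
facet normal -0.634 -0.764 -0.120
outer loop
vertex -0.69 -1.887 -2.644
vertex -0.893 -1.449 -4.353
vertex -0.16 -2.234 -3.236
endloop
endfacet
facet normal 0.473 -0.507 0.721
outer loop
vertex -0.69 -1.887 -2.644
vertex -0.16 -2.234 -3.236
vertex 0.147 -1.373 -2.832
endloop
endfacet
facet normal -0.474 0.507 -0.720
outer loop
vertex -0.893 -1.449 -4.353
vertex -0.587 -0.587 -3.948
vertex -0.132 -1.147 -4.641
endloop
endfacet
facet normal 0.083 -0.789 -0.609
outer loop
vertex -0.893 -1.449 -4.353
vertex -0.132 -1.147 -4.641
vertex -0.16 -2.234 -3.236
endloop
endfacet
facet normal 0.082 -0.789 -0.609
outer loop
vertex -0.16 -2.234 -3.236
vertex -0.132 -1.147 -4.641
vertex 0.601 -1.933 -3.524
endloop
endfacet
facet normal 0.473 -0.507 0.721
outer loop
vertex -0.16 -2.234 -3.236
vertex 0.601 -1.933 -3.524
vertex 0.147 -1.373 -2.832
endloop
endfacet
facet normal -0.635 -0.762 -0.131
outer loop
vertex 0.184 -3.586 1.572
vertex -0.497 -3.013 1.539
vertex 0.332 -3.485 0.264
endloop
endfacet
facet normal 0.765 -0.643 0.037
outer loop
vertex 0.897 -2.807 0.381
vertex 0.184 -3.586 1.572
vertex 0.332 -3.485 0.264
endloop
endfacet
facet normal -0.635 -0.762 -0.131
outer loop
vertex 0.332 -3.485 0.264
vertex -0.497 -3.013 1.539
vertex -0.349 -2.912 0.232
endloop
endfacet
facet normal 0.112 0.078 -0.991
outer loop
vertex -0.349 -2.912 0.232
vertex 0.897 -2.807 0.381
vertex 0.332 -3.485 0.264
endloop
endfacet
facet normal -0.113 -0.077 0.991
outer loop
vertex 0.184 -3.586 1.572
vertex 0.068 -2.335 1.656
vertex -0.497 -3.013 1.539
endloop
endfacet
facet normal 0.765 -0.643 0.037
outer loop
vertex 0.749 -2.908 1.688
vertex 0.184 -3.586 1.572
vertex 0.897 -2.807 0.381
endloop
endfacet
facet normal -0.111 -0.077 0.991
outer loop
vertex 0.749 -2.908 1.688
vertex 0.068 -2.335 1.656
vertex 0.184 -3.586 1.572
endloop
endfacet
facet normal -0.765 0.643 -0.037
outer loop
vertex -0.497 -3.013 1.539
vertex 0.068 -2.335 1.656
vertex -0.349 -2.912 0.232
endloop
endfacet
facet normal 0.112 0.076 -0.991
outer loop
vertex 0.216 -2.234 0.348
vertex 0.897 -2.807 0.381
vertex -0.349 -2.912 0.232
endloop
endfacet
facet normal -0.765 0.643 -0.037
outer loop
vertex -0.349 -2.912 0.232
vertex 0.068 -2.335 1.656
vertex 0.216 -2.234 0.348
endloop
endfacet
facet normal 0.635 0.762 0.131
outer loop
vertex 0.216 -2.234 0.348
vertex 0.749 -2.908 1.688
vertex 0.897 -2.807 0.381
endloop
endfacet
facet normal 0.635 0.762 0.131
outer loop
vertex 0.068 -2.335 1.656
vertex 0.749 -2.908 1.688
vertex 0.216 -2.234 0.348
endloop
endfacet

endsolid


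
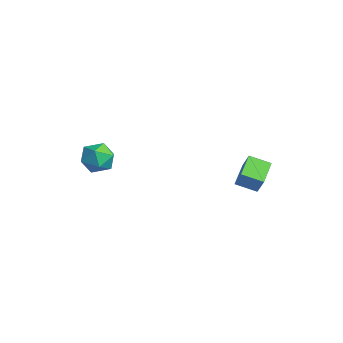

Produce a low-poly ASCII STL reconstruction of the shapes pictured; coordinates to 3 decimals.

solid 
facet normal -0.929 -0.340 0.147
outer loop
vertex -3.167 -3.57 0.314
vertex -2.908 -4.499 -0.2
vertex -2.767 -4.416 0.881
endloop
endfacet
facet normal -0.734 0.103 0.671
outer loop
vertex -3.167 -3.57 0.314
vertex -2.767 -4.416 0.881
vertex -2.425 -3.4 1.099
endloop
endfacet
facet normal -0.568 0.731 0.378
outer loop
vertex -3.167 -3.57 0.314
vertex -2.425 -3.4 1.099
vertex -2.354 -2.856 0.153
endloop
endfacet
facet normal -0.659 0.677 -0.328
outer loop
vertex -3.167 -3.57 0.314
vertex -2.354 -2.856 0.153
vertex -2.653 -3.536 -0.65
endloop
endfacet
facet normal -0.883 0.014 -0.470
outer loop
vertex -3.167 -3.57 0.314
vertex -2.653 -3.536 -0.65
vertex -2.908 -4.499 -0.2
endloop
endfacet
facet normal -0.145 -0.161 0.976
outer loop
vertex -2.425 -3.4 1.099
vertex -2.767 -4.416 0.881
vertex -1.707 -4.224 1.07
endloop
endfacet
facet normal -0.460 -0.878 0.128
outer loop
vertex -2.767 -4.416 0.881
vertex -2.908 -4.499 -0.2
vertex -2.006 -4.904 0.267
endloop
endfacet
facet normal -0.385 -0.305 -0.871
outer loop
vertex -2.908 -4.499 -0.2
vertex -2.653 -3.536 -0.65
vertex -1.935 -4.36 -0.679
endloop
endfacet
facet normal -0.025 0.767 -0.641
outer loop
vertex -2.653 -3.536 -0.65
vertex -2.354 -2.856 0.153
vertex -1.593 -3.344 -0.461
endloop
endfacet
facet normal 0.125 0.856 0.502
outer loop
vertex -2.354 -2.856 0.153
vertex -2.425 -3.4 1.099
vertex -1.452 -3.261 0.62
endloop
endfacet
facet normal 0.659 -0.677 0.328
outer loop
vertex -1.193 -4.19 0.106
vertex -1.707 -4.224 1.07
vertex -2.006 -4.904 0.267
endloop
endfacet
facet normal 0.568 -0.731 -0.378
outer loop
vertex -1.193 -4.19 0.106
vertex -2.006 -4.904 0.267
vertex -1.935 -4.36 -0.679
endloop
endfacet
facet normal 0.734 -0.103 -0.671
outer loop
vertex -1.193 -4.19 0.106
vertex -1.935 -4.36 -0.679
vertex -1.593 -3.344 -0.461
endloop
endfacet
facet normal 0.929 0.340 -0.147
outer loop
vertex -1.193 -4.19 0.106
vertex -1.593 -3.344 -0.461
vertex -1.452 -3.261 0.62
endloop
endfacet
facet normal 0.883 -0.014 0.470
outer loop
vertex -1.193 -4.19 0.106
vertex -1.452 -3.261 0.62
vertex -1.707 -4.224 1.07
endloop
endfacet
facet normal 0.025 -0.767 0.641
outer loop
vertex -2.006 -4.904 0.267
vertex -1.707 -4.224 1.07
vertex -2.767 -4.416 0.881
endloop
endfacet
facet normal -0.125 -0.856 -0.502
outer loop
vertex -1.935 -4.36 -0.679
vertex -2.006 -4.904 0.267
vertex -2.908 -4.499 -0.2
endloop
endfacet
facet normal 0.145 0.161 -0.976
outer loop
vertex -1.593 -3.344 -0.461
vertex -1.935 -4.36 -0.679
vertex -2.653 -3.536 -0.65
endloop
endfacet
facet normal 0.460 0.878 -0.128
outer loop
vertex -1.452 -3.261 0.62
vertex -1.593 -3.344 -0.461
vertex -2.354 -2.856 0.153
endloop
endfacet
facet normal 0.385 0.305 0.871
outer loop
vertex -1.707 -4.224 1.07
vertex -1.452 -3.261 0.62
vertex -2.425 -3.4 1.099
endloop
endfacet
facet normal -0.710 0.634 0.305
outer loop
vertex 2.104 2.991 0.943
vertex 2.791 3.981 0.484
vertex 1.589 2.89 -0.046
endloop
endfacet
facet normal -0.532 -0.768 0.356
outer loop
vertex 2.789 1.819 -0.564
vertex 2.104 2.991 0.943
vertex 1.589 2.89 -0.046
endloop
endfacet
facet normal -0.710 0.634 0.306
outer loop
vertex 1.589 2.89 -0.046
vertex 2.791 3.981 0.484
vertex 2.276 3.881 -0.505
endloop
endfacet
facet normal -0.461 -0.089 -0.883
outer loop
vertex 2.276 3.881 -0.505
vertex 2.789 1.819 -0.564
vertex 1.589 2.89 -0.046
endloop
endfacet
facet normal 0.461 0.089 0.883
outer loop
vertex 2.104 2.991 0.943
vertex 3.991 2.91 -0.034
vertex 2.791 3.981 0.484
endloop
endfacet
facet normal -0.533 -0.768 0.355
outer loop
vertex 3.304 1.919 0.425
vertex 2.104 2.991 0.943
vertex 2.789 1.819 -0.564
endloop
endfacet
facet normal 0.461 0.089 0.883
outer loop
vertex 3.304 1.919 0.425
vertex 3.991 2.91 -0.034
vertex 2.104 2.991 0.943
endloop
endfacet
facet normal 0.533 0.768 -0.355
outer loop
vertex 2.791 3.981 0.484
vertex 3.991 2.91 -0.034
vertex 2.276 3.881 -0.505
endloop
endfacet
facet normal -0.461 -0.089 -0.883
outer loop
vertex 3.476 2.809 -1.023
vertex 2.789 1.819 -0.564
vertex 2.276 3.881 -0.505
endloop
endfacet
facet normal 0.533 0.768 -0.356
outer loop
vertex 2.276 3.881 -0.505
vertex 3.991 2.91 -0.034
vertex 3.476 2.809 -1.023
endloop
endfacet
facet normal 0.710 -0.634 -0.306
outer loop
vertex 3.476 2.809 -1.023
vertex 3.304 1.919 0.425
vertex 2.789 1.819 -0.564
endloop
endfacet
facet normal 0.711 -0.634 -0.305
outer loop
vertex 3.991 2.91 -0.034
vertex 3.304 1.919 0.425
vertex 3.476 2.809 -1.023
endloop
endfacet

endsolid


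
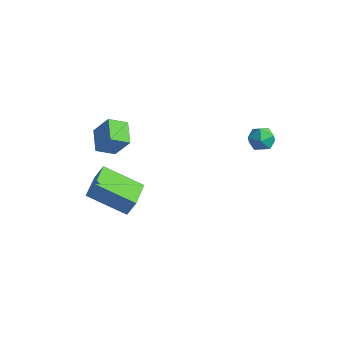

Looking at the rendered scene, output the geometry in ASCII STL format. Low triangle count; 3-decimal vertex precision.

solid 
facet normal -0.622 0.779 0.078
outer loop
vertex 2.485 4.071 1.943
vertex 2.188 3.776 2.523
vertex 2.748 4.216 2.592
endloop
endfacet
facet normal -0.003 0.976 -0.217
outer loop
vertex 2.485 4.071 1.943
vertex 2.748 4.216 2.592
vertex 3.192 4.096 2.045
endloop
endfacet
facet normal 0.095 0.586 -0.805
outer loop
vertex 2.485 4.071 1.943
vertex 3.192 4.096 2.045
vertex 2.908 3.582 1.637
endloop
endfacet
facet normal -0.463 0.146 -0.874
outer loop
vertex 2.485 4.071 1.943
vertex 2.908 3.582 1.637
vertex 2.287 3.384 1.933
endloop
endfacet
facet normal -0.906 0.266 -0.329
outer loop
vertex 2.485 4.071 1.943
vertex 2.287 3.384 1.933
vertex 2.188 3.776 2.523
endloop
endfacet
facet normal 0.520 0.819 0.243
outer loop
vertex 3.192 4.096 2.045
vertex 2.748 4.216 2.592
vertex 3.333 3.816 2.687
endloop
endfacet
facet normal -0.481 0.500 0.720
outer loop
vertex 2.748 4.216 2.592
vertex 2.188 3.776 2.523
vertex 2.712 3.618 2.983
endloop
endfacet
facet normal -0.941 -0.331 0.062
outer loop
vertex 2.188 3.776 2.523
vertex 2.287 3.384 1.933
vertex 2.428 3.104 2.575
endloop
endfacet
facet normal -0.225 -0.524 -0.822
outer loop
vertex 2.287 3.384 1.933
vertex 2.908 3.582 1.637
vertex 2.872 2.984 2.028
endloop
endfacet
facet normal 0.679 0.188 -0.709
outer loop
vertex 2.908 3.582 1.637
vertex 3.192 4.096 2.045
vertex 3.432 3.424 2.097
endloop
endfacet
facet normal 0.463 -0.146 0.874
outer loop
vertex 3.135 3.129 2.677
vertex 3.333 3.816 2.687
vertex 2.712 3.618 2.983
endloop
endfacet
facet normal -0.095 -0.586 0.805
outer loop
vertex 3.135 3.129 2.677
vertex 2.712 3.618 2.983
vertex 2.428 3.104 2.575
endloop
endfacet
facet normal 0.003 -0.976 0.217
outer loop
vertex 3.135 3.129 2.677
vertex 2.428 3.104 2.575
vertex 2.872 2.984 2.028
endloop
endfacet
facet normal 0.622 -0.779 -0.078
outer loop
vertex 3.135 3.129 2.677
vertex 2.872 2.984 2.028
vertex 3.432 3.424 2.097
endloop
endfacet
facet normal 0.906 -0.266 0.329
outer loop
vertex 3.135 3.129 2.677
vertex 3.432 3.424 2.097
vertex 3.333 3.816 2.687
endloop
endfacet
facet normal 0.225 0.524 0.822
outer loop
vertex 2.712 3.618 2.983
vertex 3.333 3.816 2.687
vertex 2.748 4.216 2.592
endloop
endfacet
facet normal -0.679 -0.188 0.709
outer loop
vertex 2.428 3.104 2.575
vertex 2.712 3.618 2.983
vertex 2.188 3.776 2.523
endloop
endfacet
facet normal -0.520 -0.819 -0.243
outer loop
vertex 2.872 2.984 2.028
vertex 2.428 3.104 2.575
vertex 2.287 3.384 1.933
endloop
endfacet
facet normal 0.481 -0.500 -0.720
outer loop
vertex 3.432 3.424 2.097
vertex 2.872 2.984 2.028
vertex 2.908 3.582 1.637
endloop
endfacet
facet normal 0.941 0.331 -0.062
outer loop
vertex 3.333 3.816 2.687
vertex 3.432 3.424 2.097
vertex 3.192 4.096 2.045
endloop
endfacet
facet normal -0.535 -0.167 -0.828
outer loop
vertex -2.879 -1.113 1.516
vertex -3.71 -0.285 1.886
vertex -2.362 -0.378 1.033
endloop
endfacet
facet normal 0.676 -0.673 -0.301
outer loop
vertex -1.65 -0.155 2.134
vertex -2.879 -1.113 1.516
vertex -2.362 -0.378 1.033
endloop
endfacet
facet normal -0.535 -0.167 -0.828
outer loop
vertex -2.362 -0.378 1.033
vertex -3.71 -0.285 1.886
vertex -3.193 0.45 1.403
endloop
endfacet
facet normal 0.507 0.720 -0.474
outer loop
vertex -3.193 0.45 1.403
vertex -1.65 -0.155 2.134
vertex -2.362 -0.378 1.033
endloop
endfacet
facet normal -0.507 -0.720 0.474
outer loop
vertex -2.879 -1.113 1.516
vertex -2.998 -0.062 2.987
vertex -3.71 -0.285 1.886
endloop
endfacet
facet normal 0.676 -0.673 -0.301
outer loop
vertex -2.167 -0.89 2.617
vertex -2.879 -1.113 1.516
vertex -1.65 -0.155 2.134
endloop
endfacet
facet normal -0.507 -0.720 0.474
outer loop
vertex -2.167 -0.89 2.617
vertex -2.998 -0.062 2.987
vertex -2.879 -1.113 1.516
endloop
endfacet
facet normal -0.676 0.673 0.301
outer loop
vertex -3.71 -0.285 1.886
vertex -2.998 -0.062 2.987
vertex -3.193 0.45 1.403
endloop
endfacet
facet normal 0.507 0.720 -0.474
outer loop
vertex -2.481 0.673 2.504
vertex -1.65 -0.155 2.134
vertex -3.193 0.45 1.403
endloop
endfacet
facet normal -0.676 0.673 0.301
outer loop
vertex -3.193 0.45 1.403
vertex -2.998 -0.062 2.987
vertex -2.481 0.673 2.504
endloop
endfacet
facet normal 0.535 0.167 0.828
outer loop
vertex -2.481 0.673 2.504
vertex -2.167 -0.89 2.617
vertex -1.65 -0.155 2.134
endloop
endfacet
facet normal 0.535 0.167 0.828
outer loop
vertex -2.998 -0.062 2.987
vertex -2.167 -0.89 2.617
vertex -2.481 0.673 2.504
endloop
endfacet
facet normal -0.829 -0.360 0.428
outer loop
vertex -3.133 -0.961 -1.277
vertex -3.828 0.436 -1.449
vertex -3.464 -1.233 -2.147
endloop
endfacet
facet normal 0.443 -0.890 0.110
outer loop
vertex -1.672 -0.456 -3.071
vertex -3.133 -0.961 -1.277
vertex -3.464 -1.233 -2.147
endloop
endfacet
facet normal -0.829 -0.360 0.428
outer loop
vertex -3.464 -1.233 -2.147
vertex -3.828 0.436 -1.449
vertex -4.159 0.164 -2.32
endloop
endfacet
facet normal -0.341 -0.281 -0.897
outer loop
vertex -4.159 0.164 -2.32
vertex -1.672 -0.456 -3.071
vertex -3.464 -1.233 -2.147
endloop
endfacet
facet normal 0.341 0.280 0.897
outer loop
vertex -3.133 -0.961 -1.277
vertex -2.036 1.213 -2.373
vertex -3.828 0.436 -1.449
endloop
endfacet
facet normal 0.442 -0.890 0.110
outer loop
vertex -1.341 -0.184 -2.2
vertex -3.133 -0.961 -1.277
vertex -1.672 -0.456 -3.071
endloop
endfacet
facet normal 0.341 0.281 0.897
outer loop
vertex -1.341 -0.184 -2.2
vertex -2.036 1.213 -2.373
vertex -3.133 -0.961 -1.277
endloop
endfacet
facet normal -0.443 0.890 -0.110
outer loop
vertex -3.828 0.436 -1.449
vertex -2.036 1.213 -2.373
vertex -4.159 0.164 -2.32
endloop
endfacet
facet normal -0.341 -0.280 -0.897
outer loop
vertex -2.367 0.941 -3.243
vertex -1.672 -0.456 -3.071
vertex -4.159 0.164 -2.32
endloop
endfacet
facet normal -0.443 0.890 -0.110
outer loop
vertex -4.159 0.164 -2.32
vertex -2.036 1.213 -2.373
vertex -2.367 0.941 -3.243
endloop
endfacet
facet normal 0.829 0.360 -0.428
outer loop
vertex -2.367 0.941 -3.243
vertex -1.341 -0.184 -2.2
vertex -1.672 -0.456 -3.071
endloop
endfacet
facet normal 0.829 0.360 -0.428
outer loop
vertex -2.036 1.213 -2.373
vertex -1.341 -0.184 -2.2
vertex -2.367 0.941 -3.243
endloop
endfacet

endsolid


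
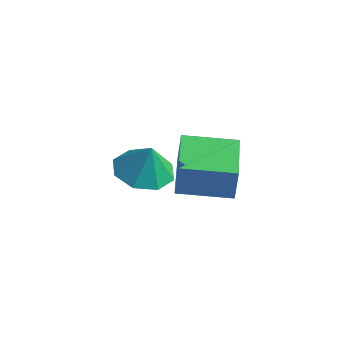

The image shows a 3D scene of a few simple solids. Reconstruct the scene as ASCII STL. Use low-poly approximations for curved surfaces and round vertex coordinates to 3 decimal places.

solid 
facet normal -0.219 -0.057 -0.974
outer loop
vertex 0.656 1.902 -4.411
vertex -0.238 2.485 -4.244
vertex 0.789 2.714 -4.488
endloop
endfacet
facet normal 0.890 -0.104 0.443
outer loop
vertex 0.656 1.902 -4.411
vertex 0.789 2.714 -4.488
vertex 0.038 2.555 -3.016
endloop
endfacet
facet normal -0.219 -0.055 -0.974
outer loop
vertex 0.789 2.714 -4.488
vertex -0.238 2.485 -4.244
vertex 0.32 3.392 -4.421
endloop
endfacet
facet normal 0.759 0.481 0.439
outer loop
vertex 0.789 2.714 -4.488
vertex 0.32 3.392 -4.421
vertex 0.038 2.555 -3.016
endloop
endfacet
facet normal -0.220 -0.055 -0.974
outer loop
vertex 0.32 3.392 -4.421
vertex -0.238 2.485 -4.244
vertex -0.475 3.539 -4.25
endloop
endfacet
facet normal 0.263 0.805 0.532
outer loop
vertex 0.32 3.392 -4.421
vertex -0.475 3.539 -4.25
vertex 0.038 2.555 -3.016
endloop
endfacet
facet normal -0.219 -0.055 -0.974
outer loop
vertex -0.475 3.539 -4.25
vertex -0.238 2.485 -4.244
vertex -1.132 3.068 -4.076
endloop
endfacet
facet normal -0.308 0.677 0.668
outer loop
vertex -0.475 3.539 -4.25
vertex -1.132 3.068 -4.076
vertex 0.038 2.555 -3.016
endloop
endfacet
facet normal -0.219 -0.055 -0.974
outer loop
vertex -1.132 3.068 -4.076
vertex -0.238 2.485 -4.244
vertex -1.265 2.256 -4.0
endloop
endfacet
facet normal -0.619 0.173 0.766
outer loop
vertex -1.132 3.068 -4.076
vertex -1.265 2.256 -4.0
vertex 0.038 2.555 -3.016
endloop
endfacet
facet normal -0.219 -0.056 -0.974
outer loop
vertex -1.265 2.256 -4.0
vertex -0.238 2.485 -4.244
vertex -0.797 1.578 -4.066
endloop
endfacet
facet normal -0.487 -0.411 0.770
outer loop
vertex -1.265 2.256 -4.0
vertex -0.797 1.578 -4.066
vertex 0.038 2.555 -3.016
endloop
endfacet
facet normal -0.220 -0.056 -0.974
outer loop
vertex -0.797 1.578 -4.066
vertex -0.238 2.485 -4.244
vertex -0.001 1.431 -4.237
endloop
endfacet
facet normal 0.010 -0.736 0.677
outer loop
vertex -0.797 1.578 -4.066
vertex -0.001 1.431 -4.237
vertex 0.038 2.555 -3.016
endloop
endfacet
facet normal -0.218 -0.056 -0.974
outer loop
vertex -0.001 1.431 -4.237
vertex -0.238 2.485 -4.244
vertex 0.656 1.902 -4.411
endloop
endfacet
facet normal 0.580 -0.609 0.542
outer loop
vertex -0.001 1.431 -4.237
vertex 0.656 1.902 -4.411
vertex 0.038 2.555 -3.016
endloop
endfacet
facet normal -0.887 -0.453 0.091
outer loop
vertex 2.429 0.143 -1.026
vertex 1.534 1.872 -1.143
vertex 2.365 0.03 -2.209
endloop
endfacet
facet normal 0.459 -0.887 0.060
outer loop
vertex 4.006 0.868 -2.377
vertex 2.429 0.143 -1.026
vertex 2.365 0.03 -2.209
endloop
endfacet
facet normal -0.887 -0.453 0.091
outer loop
vertex 2.365 0.03 -2.209
vertex 1.534 1.872 -1.143
vertex 1.47 1.759 -2.326
endloop
endfacet
facet normal -0.053 -0.095 -0.994
outer loop
vertex 1.47 1.759 -2.326
vertex 4.006 0.868 -2.377
vertex 2.365 0.03 -2.209
endloop
endfacet
facet normal 0.053 0.095 0.994
outer loop
vertex 2.429 0.143 -1.026
vertex 3.175 2.71 -1.311
vertex 1.534 1.872 -1.143
endloop
endfacet
facet normal 0.459 -0.887 0.060
outer loop
vertex 4.07 0.981 -1.194
vertex 2.429 0.143 -1.026
vertex 4.006 0.868 -2.377
endloop
endfacet
facet normal 0.053 0.095 0.994
outer loop
vertex 4.07 0.981 -1.194
vertex 3.175 2.71 -1.311
vertex 2.429 0.143 -1.026
endloop
endfacet
facet normal -0.459 0.887 -0.060
outer loop
vertex 1.534 1.872 -1.143
vertex 3.175 2.71 -1.311
vertex 1.47 1.759 -2.326
endloop
endfacet
facet normal -0.053 -0.095 -0.994
outer loop
vertex 3.111 2.597 -2.494
vertex 4.006 0.868 -2.377
vertex 1.47 1.759 -2.326
endloop
endfacet
facet normal -0.459 0.887 -0.060
outer loop
vertex 1.47 1.759 -2.326
vertex 3.175 2.71 -1.311
vertex 3.111 2.597 -2.494
endloop
endfacet
facet normal 0.887 0.453 -0.091
outer loop
vertex 3.111 2.597 -2.494
vertex 4.07 0.981 -1.194
vertex 4.006 0.868 -2.377
endloop
endfacet
facet normal 0.887 0.453 -0.091
outer loop
vertex 3.175 2.71 -1.311
vertex 4.07 0.981 -1.194
vertex 3.111 2.597 -2.494
endloop
endfacet

endsolid


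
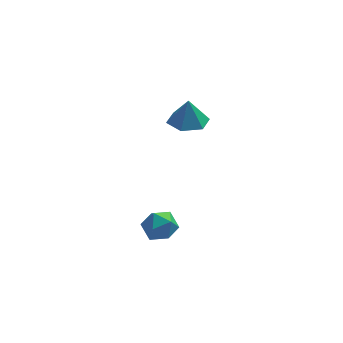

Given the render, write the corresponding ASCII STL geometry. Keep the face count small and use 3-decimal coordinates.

solid 
facet normal -0.020 -0.064 -0.998
outer loop
vertex 2.373 1.974 -0.355
vertex 1.716 2.843 -0.398
vertex 2.797 2.975 -0.428
endloop
endfacet
facet normal 0.784 -0.292 0.548
outer loop
vertex 2.373 1.974 -0.355
vertex 2.797 2.975 -0.428
vertex 1.744 2.937 1.058
endloop
endfacet
facet normal -0.020 -0.065 -0.998
outer loop
vertex 2.797 2.975 -0.428
vertex 1.716 2.843 -0.398
vertex 2.14 3.844 -0.472
endloop
endfacet
facet normal 0.680 0.540 0.496
outer loop
vertex 2.797 2.975 -0.428
vertex 2.14 3.844 -0.472
vertex 1.744 2.937 1.058
endloop
endfacet
facet normal -0.020 -0.065 -0.998
outer loop
vertex 2.14 3.844 -0.472
vertex 1.716 2.843 -0.398
vertex 1.058 3.711 -0.442
endloop
endfacet
facet normal -0.093 0.867 0.490
outer loop
vertex 2.14 3.844 -0.472
vertex 1.058 3.711 -0.442
vertex 1.744 2.937 1.058
endloop
endfacet
facet normal -0.020 -0.065 -0.998
outer loop
vertex 1.058 3.711 -0.442
vertex 1.716 2.843 -0.398
vertex 0.634 2.71 -0.368
endloop
endfacet
facet normal -0.763 0.363 0.536
outer loop
vertex 1.058 3.711 -0.442
vertex 0.634 2.71 -0.368
vertex 1.744 2.937 1.058
endloop
endfacet
facet normal -0.020 -0.064 -0.998
outer loop
vertex 0.634 2.71 -0.368
vertex 1.716 2.843 -0.398
vertex 1.291 1.841 -0.325
endloop
endfacet
facet normal -0.659 -0.469 0.588
outer loop
vertex 0.634 2.71 -0.368
vertex 1.291 1.841 -0.325
vertex 1.744 2.937 1.058
endloop
endfacet
facet normal -0.020 -0.064 -0.998
outer loop
vertex 1.291 1.841 -0.325
vertex 1.716 2.843 -0.398
vertex 2.373 1.974 -0.355
endloop
endfacet
facet normal 0.114 -0.796 0.594
outer loop
vertex 1.291 1.841 -0.325
vertex 2.373 1.974 -0.355
vertex 1.744 2.937 1.058
endloop
endfacet
facet normal -0.051 0.679 0.732
outer loop
vertex -0.407 -2.555 -2.673
vertex -0.335 -3.252 -2.021
vertex 0.454 -2.829 -2.359
endloop
endfacet
facet normal 0.251 0.957 0.147
outer loop
vertex -0.407 -2.555 -2.673
vertex 0.454 -2.829 -2.359
vertex 0.318 -2.65 -3.289
endloop
endfacet
facet normal -0.214 0.896 -0.390
outer loop
vertex -0.407 -2.555 -2.673
vertex 0.318 -2.65 -3.289
vertex -0.555 -2.962 -3.526
endloop
endfacet
facet normal -0.802 0.581 -0.138
outer loop
vertex -0.407 -2.555 -2.673
vertex -0.555 -2.962 -3.526
vertex -0.959 -3.334 -2.742
endloop
endfacet
facet normal -0.701 0.447 0.556
outer loop
vertex -0.407 -2.555 -2.673
vertex -0.959 -3.334 -2.742
vertex -0.335 -3.252 -2.021
endloop
endfacet
facet normal 0.825 0.564 -0.012
outer loop
vertex 0.318 -2.65 -3.289
vertex 0.454 -2.829 -2.359
vertex 0.839 -3.406 -3.018
endloop
endfacet
facet normal 0.338 0.116 0.934
outer loop
vertex 0.454 -2.829 -2.359
vertex -0.335 -3.252 -2.021
vertex 0.435 -3.778 -2.234
endloop
endfacet
facet normal -0.715 -0.260 0.649
outer loop
vertex -0.335 -3.252 -2.021
vertex -0.959 -3.334 -2.742
vertex -0.438 -4.09 -2.471
endloop
endfacet
facet normal -0.879 -0.045 -0.474
outer loop
vertex -0.959 -3.334 -2.742
vertex -0.555 -2.962 -3.526
vertex -0.574 -3.911 -3.401
endloop
endfacet
facet normal 0.073 0.465 -0.882
outer loop
vertex -0.555 -2.962 -3.526
vertex 0.318 -2.65 -3.289
vertex 0.215 -3.488 -3.739
endloop
endfacet
facet normal 0.802 -0.581 0.138
outer loop
vertex 0.287 -4.185 -3.087
vertex 0.839 -3.406 -3.018
vertex 0.435 -3.778 -2.234
endloop
endfacet
facet normal 0.214 -0.896 0.390
outer loop
vertex 0.287 -4.185 -3.087
vertex 0.435 -3.778 -2.234
vertex -0.438 -4.09 -2.471
endloop
endfacet
facet normal -0.251 -0.957 -0.147
outer loop
vertex 0.287 -4.185 -3.087
vertex -0.438 -4.09 -2.471
vertex -0.574 -3.911 -3.401
endloop
endfacet
facet normal 0.051 -0.679 -0.732
outer loop
vertex 0.287 -4.185 -3.087
vertex -0.574 -3.911 -3.401
vertex 0.215 -3.488 -3.739
endloop
endfacet
facet normal 0.701 -0.447 -0.556
outer loop
vertex 0.287 -4.185 -3.087
vertex 0.215 -3.488 -3.739
vertex 0.839 -3.406 -3.018
endloop
endfacet
facet normal 0.879 0.045 0.474
outer loop
vertex 0.435 -3.778 -2.234
vertex 0.839 -3.406 -3.018
vertex 0.454 -2.829 -2.359
endloop
endfacet
facet normal -0.073 -0.465 0.882
outer loop
vertex -0.438 -4.09 -2.471
vertex 0.435 -3.778 -2.234
vertex -0.335 -3.252 -2.021
endloop
endfacet
facet normal -0.825 -0.564 0.012
outer loop
vertex -0.574 -3.911 -3.401
vertex -0.438 -4.09 -2.471
vertex -0.959 -3.334 -2.742
endloop
endfacet
facet normal -0.338 -0.116 -0.934
outer loop
vertex 0.215 -3.488 -3.739
vertex -0.574 -3.911 -3.401
vertex -0.555 -2.962 -3.526
endloop
endfacet
facet normal 0.715 0.260 -0.649
outer loop
vertex 0.839 -3.406 -3.018
vertex 0.215 -3.488 -3.739
vertex 0.318 -2.65 -3.289
endloop
endfacet

endsolid


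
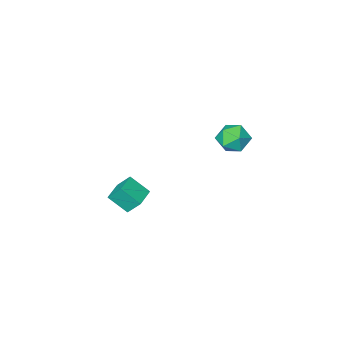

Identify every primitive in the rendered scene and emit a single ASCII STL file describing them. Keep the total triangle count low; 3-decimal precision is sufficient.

solid 
facet normal 0.139 0.299 0.944
outer loop
vertex 0.252 4.53 3.922
vertex -0.282 3.898 4.201
vertex 0.574 3.744 4.124
endloop
endfacet
facet normal 0.716 0.434 0.547
outer loop
vertex 0.252 4.53 3.922
vertex 0.574 3.744 4.124
vertex 0.861 4.164 3.415
endloop
endfacet
facet normal 0.519 0.855 0.006
outer loop
vertex 0.252 4.53 3.922
vertex 0.861 4.164 3.415
vertex 0.183 4.578 3.054
endloop
endfacet
facet normal -0.181 0.981 0.069
outer loop
vertex 0.252 4.53 3.922
vertex 0.183 4.578 3.054
vertex -0.523 4.414 3.539
endloop
endfacet
facet normal -0.416 0.638 0.648
outer loop
vertex 0.252 4.53 3.922
vertex -0.523 4.414 3.539
vertex -0.282 3.898 4.201
endloop
endfacet
facet normal 0.944 -0.185 0.273
outer loop
vertex 0.861 4.164 3.415
vertex 0.574 3.744 4.124
vertex 0.703 3.306 3.381
endloop
endfacet
facet normal 0.010 -0.402 0.916
outer loop
vertex 0.574 3.744 4.124
vertex -0.282 3.898 4.201
vertex -0.003 3.142 3.866
endloop
endfacet
facet normal -0.888 0.146 0.437
outer loop
vertex -0.282 3.898 4.201
vertex -0.523 4.414 3.539
vertex -0.681 3.556 3.505
endloop
endfacet
facet normal -0.507 0.701 -0.501
outer loop
vertex -0.523 4.414 3.539
vertex 0.183 4.578 3.054
vertex -0.394 3.976 2.796
endloop
endfacet
facet normal 0.624 0.497 -0.602
outer loop
vertex 0.183 4.578 3.054
vertex 0.861 4.164 3.415
vertex 0.462 3.822 2.719
endloop
endfacet
facet normal 0.181 -0.981 -0.069
outer loop
vertex -0.072 3.19 2.998
vertex 0.703 3.306 3.381
vertex -0.003 3.142 3.866
endloop
endfacet
facet normal -0.519 -0.855 -0.006
outer loop
vertex -0.072 3.19 2.998
vertex -0.003 3.142 3.866
vertex -0.681 3.556 3.505
endloop
endfacet
facet normal -0.716 -0.434 -0.547
outer loop
vertex -0.072 3.19 2.998
vertex -0.681 3.556 3.505
vertex -0.394 3.976 2.796
endloop
endfacet
facet normal -0.139 -0.299 -0.944
outer loop
vertex -0.072 3.19 2.998
vertex -0.394 3.976 2.796
vertex 0.462 3.822 2.719
endloop
endfacet
facet normal 0.416 -0.638 -0.648
outer loop
vertex -0.072 3.19 2.998
vertex 0.462 3.822 2.719
vertex 0.703 3.306 3.381
endloop
endfacet
facet normal 0.507 -0.701 0.501
outer loop
vertex -0.003 3.142 3.866
vertex 0.703 3.306 3.381
vertex 0.574 3.744 4.124
endloop
endfacet
facet normal -0.624 -0.497 0.602
outer loop
vertex -0.681 3.556 3.505
vertex -0.003 3.142 3.866
vertex -0.282 3.898 4.201
endloop
endfacet
facet normal -0.944 0.185 -0.273
outer loop
vertex -0.394 3.976 2.796
vertex -0.681 3.556 3.505
vertex -0.523 4.414 3.539
endloop
endfacet
facet normal -0.010 0.402 -0.916
outer loop
vertex 0.462 3.822 2.719
vertex -0.394 3.976 2.796
vertex 0.183 4.578 3.054
endloop
endfacet
facet normal 0.888 -0.146 -0.437
outer loop
vertex 0.703 3.306 3.381
vertex 0.462 3.822 2.719
vertex 0.861 4.164 3.415
endloop
endfacet
facet normal -0.819 -0.574 0.028
outer loop
vertex 2.478 -2.096 -2.595
vertex 2.109 -1.53 -1.778
vertex 1.893 -1.3 -3.409
endloop
endfacet
facet normal 0.347 -0.534 -0.771
outer loop
vertex 2.851 -0.63 -3.442
vertex 2.478 -2.096 -2.595
vertex 1.893 -1.3 -3.409
endloop
endfacet
facet normal -0.818 -0.574 0.027
outer loop
vertex 1.893 -1.3 -3.409
vertex 2.109 -1.53 -1.778
vertex 1.524 -0.735 -2.592
endloop
endfacet
facet normal -0.457 0.622 -0.636
outer loop
vertex 1.524 -0.735 -2.592
vertex 2.851 -0.63 -3.442
vertex 1.893 -1.3 -3.409
endloop
endfacet
facet normal 0.457 -0.621 0.637
outer loop
vertex 2.478 -2.096 -2.595
vertex 3.067 -0.86 -1.811
vertex 2.109 -1.53 -1.778
endloop
endfacet
facet normal 0.347 -0.534 -0.771
outer loop
vertex 3.436 -1.425 -2.628
vertex 2.478 -2.096 -2.595
vertex 2.851 -0.63 -3.442
endloop
endfacet
facet normal 0.457 -0.621 0.636
outer loop
vertex 3.436 -1.425 -2.628
vertex 3.067 -0.86 -1.811
vertex 2.478 -2.096 -2.595
endloop
endfacet
facet normal -0.347 0.534 0.771
outer loop
vertex 2.109 -1.53 -1.778
vertex 3.067 -0.86 -1.811
vertex 1.524 -0.735 -2.592
endloop
endfacet
facet normal -0.457 0.621 -0.637
outer loop
vertex 2.482 -0.064 -2.625
vertex 2.851 -0.63 -3.442
vertex 1.524 -0.735 -2.592
endloop
endfacet
facet normal -0.347 0.534 0.771
outer loop
vertex 1.524 -0.735 -2.592
vertex 3.067 -0.86 -1.811
vertex 2.482 -0.064 -2.625
endloop
endfacet
facet normal 0.819 0.574 -0.028
outer loop
vertex 2.482 -0.064 -2.625
vertex 3.436 -1.425 -2.628
vertex 2.851 -0.63 -3.442
endloop
endfacet
facet normal 0.819 0.574 -0.027
outer loop
vertex 3.067 -0.86 -1.811
vertex 3.436 -1.425 -2.628
vertex 2.482 -0.064 -2.625
endloop
endfacet

endsolid
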